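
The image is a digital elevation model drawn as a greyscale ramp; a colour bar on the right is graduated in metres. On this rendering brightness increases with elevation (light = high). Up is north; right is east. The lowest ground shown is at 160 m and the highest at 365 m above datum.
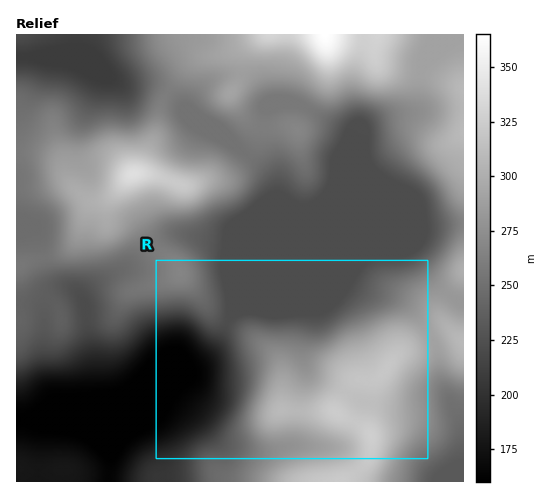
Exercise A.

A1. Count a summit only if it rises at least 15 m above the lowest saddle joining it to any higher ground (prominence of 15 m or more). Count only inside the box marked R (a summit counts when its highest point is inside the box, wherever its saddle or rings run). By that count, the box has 1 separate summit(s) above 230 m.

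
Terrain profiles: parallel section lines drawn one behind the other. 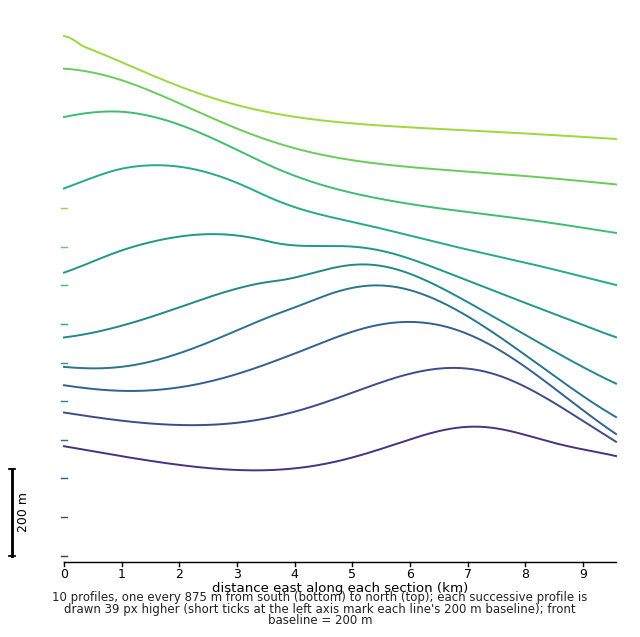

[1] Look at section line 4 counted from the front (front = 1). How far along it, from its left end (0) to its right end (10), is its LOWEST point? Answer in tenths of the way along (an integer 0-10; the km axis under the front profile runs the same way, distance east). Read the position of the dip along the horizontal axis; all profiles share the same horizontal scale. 10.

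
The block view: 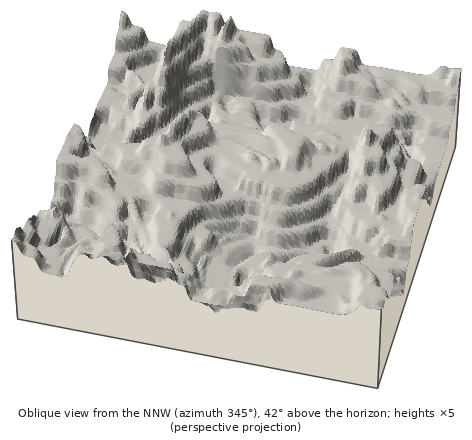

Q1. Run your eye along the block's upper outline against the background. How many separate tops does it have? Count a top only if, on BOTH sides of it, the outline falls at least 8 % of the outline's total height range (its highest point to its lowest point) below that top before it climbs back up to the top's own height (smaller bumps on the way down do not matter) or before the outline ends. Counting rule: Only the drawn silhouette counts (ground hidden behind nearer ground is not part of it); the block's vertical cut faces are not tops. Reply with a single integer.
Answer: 3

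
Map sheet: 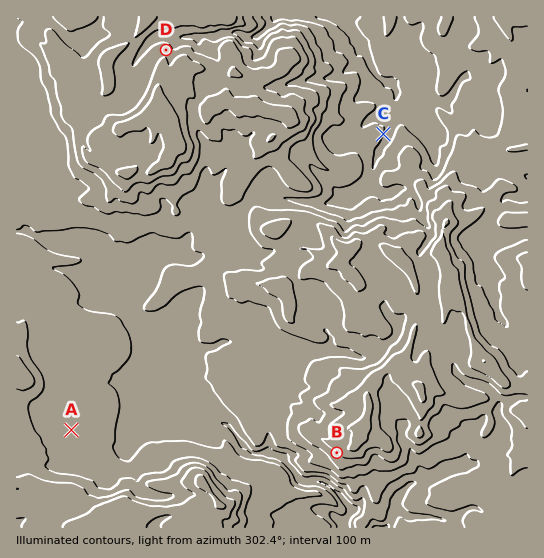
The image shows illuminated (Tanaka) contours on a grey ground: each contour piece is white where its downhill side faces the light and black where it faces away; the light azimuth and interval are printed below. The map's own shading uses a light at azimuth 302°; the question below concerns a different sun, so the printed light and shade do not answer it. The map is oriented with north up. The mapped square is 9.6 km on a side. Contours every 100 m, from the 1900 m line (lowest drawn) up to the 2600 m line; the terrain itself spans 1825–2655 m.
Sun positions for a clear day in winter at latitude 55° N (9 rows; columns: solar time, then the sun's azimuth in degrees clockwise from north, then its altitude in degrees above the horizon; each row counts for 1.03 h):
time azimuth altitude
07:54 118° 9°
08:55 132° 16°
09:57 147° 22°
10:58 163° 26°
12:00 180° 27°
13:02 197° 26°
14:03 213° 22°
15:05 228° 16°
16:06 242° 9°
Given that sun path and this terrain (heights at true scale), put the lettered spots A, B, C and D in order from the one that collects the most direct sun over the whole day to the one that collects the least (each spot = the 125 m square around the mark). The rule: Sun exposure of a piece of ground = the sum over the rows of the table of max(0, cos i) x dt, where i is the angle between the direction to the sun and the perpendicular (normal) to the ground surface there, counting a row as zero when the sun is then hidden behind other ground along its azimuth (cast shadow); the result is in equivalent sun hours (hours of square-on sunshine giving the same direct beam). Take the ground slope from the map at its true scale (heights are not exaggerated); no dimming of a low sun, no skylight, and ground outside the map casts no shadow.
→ B > C > A > D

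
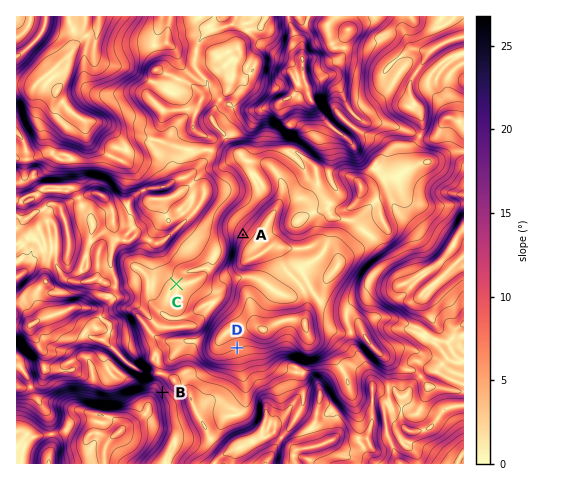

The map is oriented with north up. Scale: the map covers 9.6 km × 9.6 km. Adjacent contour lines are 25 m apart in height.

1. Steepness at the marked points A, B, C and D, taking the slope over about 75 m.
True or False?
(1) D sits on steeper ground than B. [False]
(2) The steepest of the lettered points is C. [False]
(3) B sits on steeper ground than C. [True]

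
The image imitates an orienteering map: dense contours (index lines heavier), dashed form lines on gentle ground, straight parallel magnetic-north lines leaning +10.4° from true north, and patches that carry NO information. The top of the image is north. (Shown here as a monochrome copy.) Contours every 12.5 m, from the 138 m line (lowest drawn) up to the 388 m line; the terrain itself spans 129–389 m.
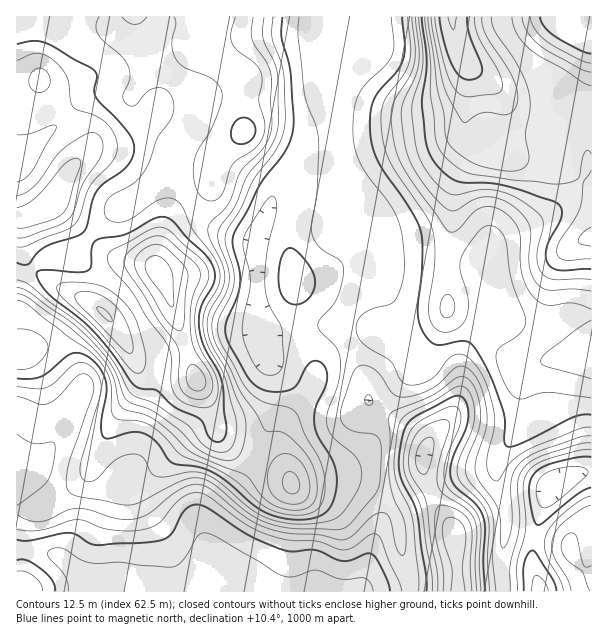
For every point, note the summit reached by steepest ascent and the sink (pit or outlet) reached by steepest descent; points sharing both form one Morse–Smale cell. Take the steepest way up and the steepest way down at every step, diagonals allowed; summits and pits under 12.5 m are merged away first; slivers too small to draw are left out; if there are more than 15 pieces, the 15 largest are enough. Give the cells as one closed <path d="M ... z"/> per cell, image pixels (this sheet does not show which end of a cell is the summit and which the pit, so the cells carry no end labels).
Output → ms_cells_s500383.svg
<path d="M501 16l-136 0-1 35-11 10-23 10 0 12 7 36 1 51 5 19 5 11 12 8 13 13 6 12 3 13 0 17-4 10-28 30-12 21 0 5 23 40 6 18 1 14 13 9 30 17 13 11 3 6-5 23 8 25-32 16-4 4 4 9 4 31 8 30 1 10 93-1-2-42 4-19 0-17-10-34 0-12 6-15 21-29 0-46 7-10 9-5 51-10 2-2-1-36-18 0-22 10-17 1-22-5-22-12 0-18-4-17 0-10 7-20 10-8 48-23 26-26 11-21 0-19-4-9-8-9-17-9-1-17-6-15-38-42-12-21z"/><path d="M363 16l-201 1 0 7-10 20-2 16 36 26 10 13-2 18-14 24-8 15-3 12 29 44 9 10 20 10 25 8 3 2 22-56 13-17 15-6 19 0 14 4-1-48-7-36 0-12 23-10 11-10 2-18z"/><path d="M168 168l-24 25-33 21-41 41 40 25 18 17 18 30 13 28 69-21 30-3 4-4-4-15 0-43-4-27-27-10-20-10-9-10z"/><path d="M254 460l-10 19-27 30-11 19 0 18 4 12 14 33 135 1 5-11 12-48 8-14 8-7-1-5-14-13-17-8-10-4-57 2-11-12z"/><path d="M108 92l-15 2-13 8-20 20-44 37 1 151 7-28 6-10 8-8 15-8 19-2 39-40 33-21 22-22 4-7 6-20-31-25-11-14-2-11-12 2z"/><path d="M72 256l-19 0-15 8-8 8-6 10-8 29 1 2 15 6 16 11 12 11 22 39 0 10-26 48-13 20-11 11-10 5 7 1 7 5 18 20 23-14 13-15 6-16 14-29 29-40 1-8-4-15 17 9 5 0 2-6-3-18-29-51-18-17z"/><path d="M215 424l-18 6-27 22-27 12-19 16-4 11-10 39 4 42-4 7-12 13 126-1-14-33-4-12 0-18 11-19 27-30 9-18-22-13-13-13z"/><path d="M270 362l6 18 0 24-6 22-16 32 1 4 27 10 11 12 57-2 10 4 17 8 16 17 37-19-8-25 5-23-10-12-48-30-13 7-12 0-18-6-21-12z"/><path d="M348 200l-8 13-11 9-18-2-32-8-10 0-3 3-12 28 4 26 0 43 6 20 51-7 17 0 6 3 12-25 28-30 4-10 0-17-6-21-16-17z"/><path d="M591 350l-52 12-9 5-7 10 0 46-21 29-6 15 0 12 10 34 1 19 27 4 16-47 16-11 26-7z"/><path d="M591 163l-3 1-4 10-7 12-17 19-14 11-43 19-13 13-4 15 0 10 4 17 0 18 4 4 18 8 22 5 17-1 22-10 19 0z"/><path d="M47 19l-31 1 1 138 16-12 27-24 20-20 9-6 10-4 32 4 11-15 9-16-1-6-6-5-22-14-14-12-37 2z"/><path d="M137 362l3 16-1 8-29 40-14 29-6 16-13 15-22 15 11 18 2 11-1 12-6 15 24 24 7 11 7-2 10-9 5-11-4-42 6-27 5-16 15-26 4-31 18-51 0-5-11-2z"/><path d="M18 313l-2 1 1 162 15-7 11-11 13-20 26-48 0-10-22-39-12-11z"/><path d="M591 16l-89 1 0 7 12 21 38 42 6 15 1 17 17 9 8 9 4 9 0 17 4-1z"/>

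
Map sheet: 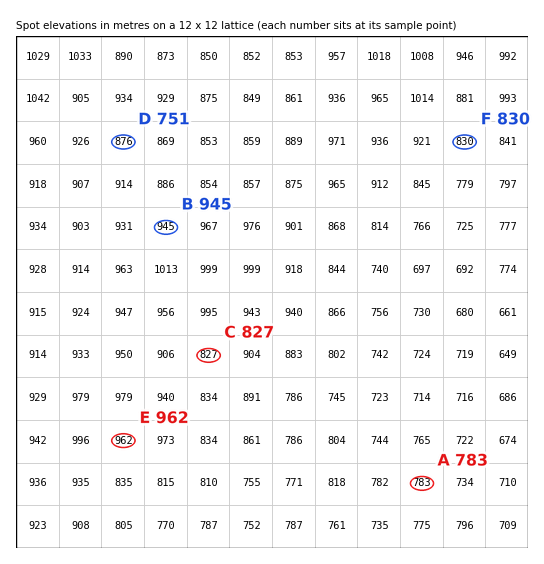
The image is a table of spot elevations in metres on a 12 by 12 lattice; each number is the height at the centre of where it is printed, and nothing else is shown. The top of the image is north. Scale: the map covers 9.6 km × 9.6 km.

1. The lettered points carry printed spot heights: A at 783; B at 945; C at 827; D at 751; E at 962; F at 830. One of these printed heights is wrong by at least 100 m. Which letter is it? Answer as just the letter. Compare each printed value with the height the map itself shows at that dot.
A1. D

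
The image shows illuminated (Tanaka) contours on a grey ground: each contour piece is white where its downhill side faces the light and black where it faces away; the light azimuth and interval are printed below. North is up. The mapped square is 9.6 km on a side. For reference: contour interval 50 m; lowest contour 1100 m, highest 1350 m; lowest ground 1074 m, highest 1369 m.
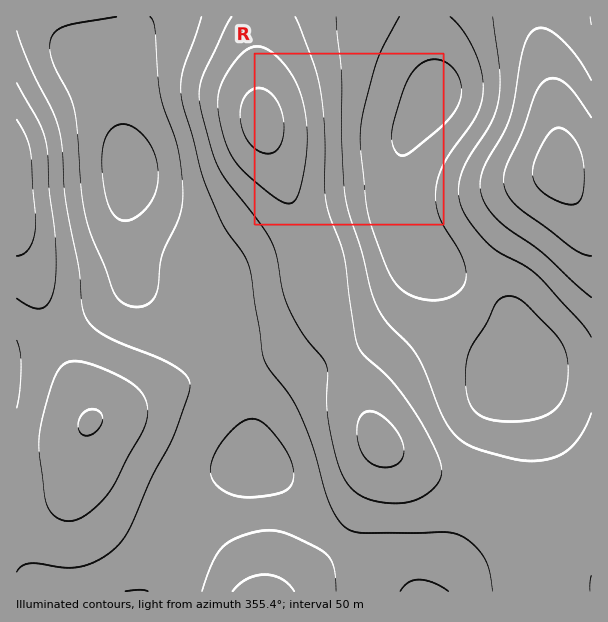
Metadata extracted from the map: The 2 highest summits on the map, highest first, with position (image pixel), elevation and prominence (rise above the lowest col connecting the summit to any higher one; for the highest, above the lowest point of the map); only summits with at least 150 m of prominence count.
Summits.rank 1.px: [261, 122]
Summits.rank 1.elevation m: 1369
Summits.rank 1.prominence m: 295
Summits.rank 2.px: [558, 168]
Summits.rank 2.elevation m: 1369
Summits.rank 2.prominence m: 179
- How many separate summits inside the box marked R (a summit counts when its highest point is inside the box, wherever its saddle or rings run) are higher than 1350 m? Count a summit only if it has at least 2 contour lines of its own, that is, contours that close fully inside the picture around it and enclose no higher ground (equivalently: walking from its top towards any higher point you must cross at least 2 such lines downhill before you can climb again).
1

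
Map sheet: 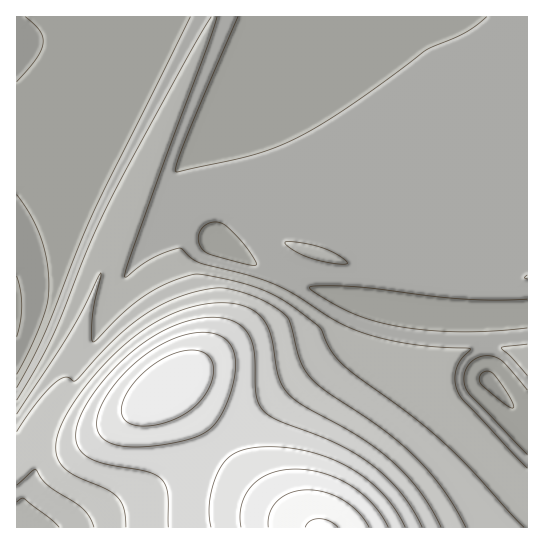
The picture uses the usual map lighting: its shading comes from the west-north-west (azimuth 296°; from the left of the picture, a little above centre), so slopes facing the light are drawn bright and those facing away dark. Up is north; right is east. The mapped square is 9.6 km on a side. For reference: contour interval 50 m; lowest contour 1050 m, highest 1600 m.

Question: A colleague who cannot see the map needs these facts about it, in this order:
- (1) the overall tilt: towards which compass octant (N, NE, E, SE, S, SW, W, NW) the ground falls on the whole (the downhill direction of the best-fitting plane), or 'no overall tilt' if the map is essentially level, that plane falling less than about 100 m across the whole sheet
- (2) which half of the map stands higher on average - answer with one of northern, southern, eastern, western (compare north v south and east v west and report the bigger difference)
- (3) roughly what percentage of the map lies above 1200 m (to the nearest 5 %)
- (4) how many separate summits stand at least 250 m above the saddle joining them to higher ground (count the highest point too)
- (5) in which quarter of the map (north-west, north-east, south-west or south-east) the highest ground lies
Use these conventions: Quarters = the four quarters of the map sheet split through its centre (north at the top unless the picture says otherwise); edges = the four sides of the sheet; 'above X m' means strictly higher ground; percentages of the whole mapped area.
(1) On the whole the ground falls towards the north.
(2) The southern half stands higher on average than the northern half.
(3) About 45 % of the map lies above 1200 m.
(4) Counting only tops that stand 250 m proud, the map has 1 summit.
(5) The highest point lies in the south-east quarter of the map.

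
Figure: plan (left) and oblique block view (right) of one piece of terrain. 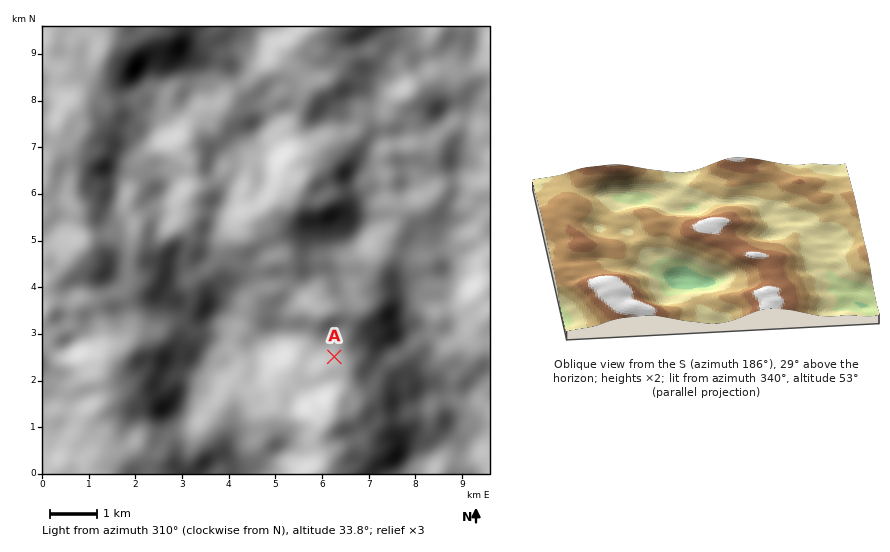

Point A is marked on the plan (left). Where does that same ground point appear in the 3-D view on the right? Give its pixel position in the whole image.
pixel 762 272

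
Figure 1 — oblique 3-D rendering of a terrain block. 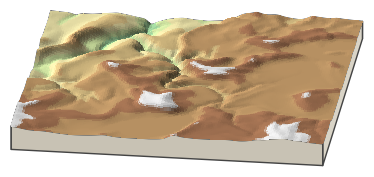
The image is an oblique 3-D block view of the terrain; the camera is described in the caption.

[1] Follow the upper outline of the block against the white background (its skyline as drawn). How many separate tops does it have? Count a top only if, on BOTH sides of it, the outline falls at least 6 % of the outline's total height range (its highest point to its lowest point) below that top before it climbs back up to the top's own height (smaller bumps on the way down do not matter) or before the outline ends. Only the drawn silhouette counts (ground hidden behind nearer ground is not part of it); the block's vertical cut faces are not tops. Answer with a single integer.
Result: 2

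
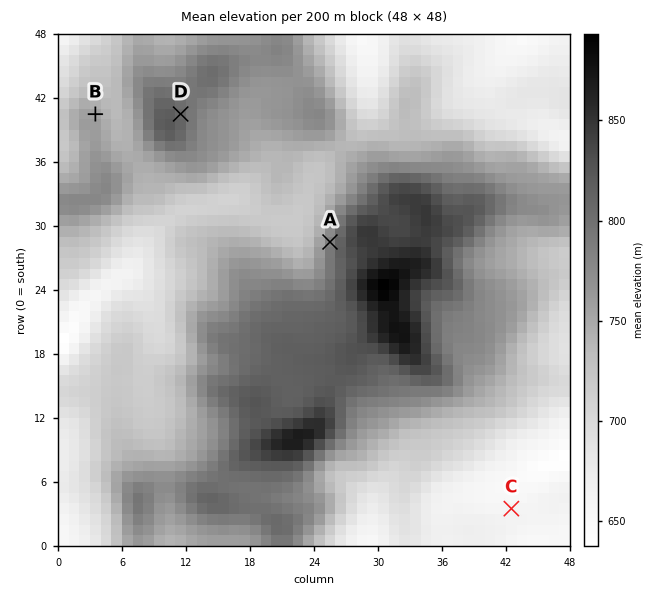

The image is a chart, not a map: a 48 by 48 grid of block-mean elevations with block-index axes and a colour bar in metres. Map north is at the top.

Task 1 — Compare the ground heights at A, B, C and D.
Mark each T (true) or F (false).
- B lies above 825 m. F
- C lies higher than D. F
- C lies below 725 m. T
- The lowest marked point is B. F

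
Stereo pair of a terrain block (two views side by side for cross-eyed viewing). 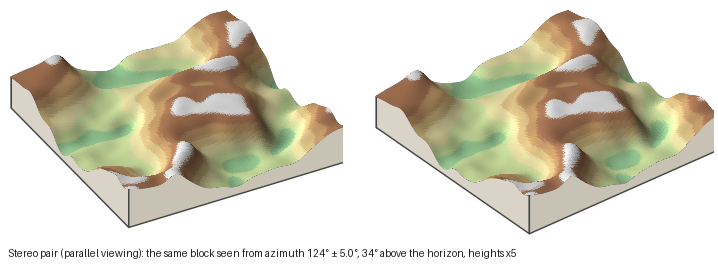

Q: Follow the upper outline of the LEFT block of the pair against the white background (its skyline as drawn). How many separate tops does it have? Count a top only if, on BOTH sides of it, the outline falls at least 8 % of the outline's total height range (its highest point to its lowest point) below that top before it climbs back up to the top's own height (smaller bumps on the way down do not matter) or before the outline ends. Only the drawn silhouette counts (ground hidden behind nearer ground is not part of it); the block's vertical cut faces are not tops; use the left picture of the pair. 2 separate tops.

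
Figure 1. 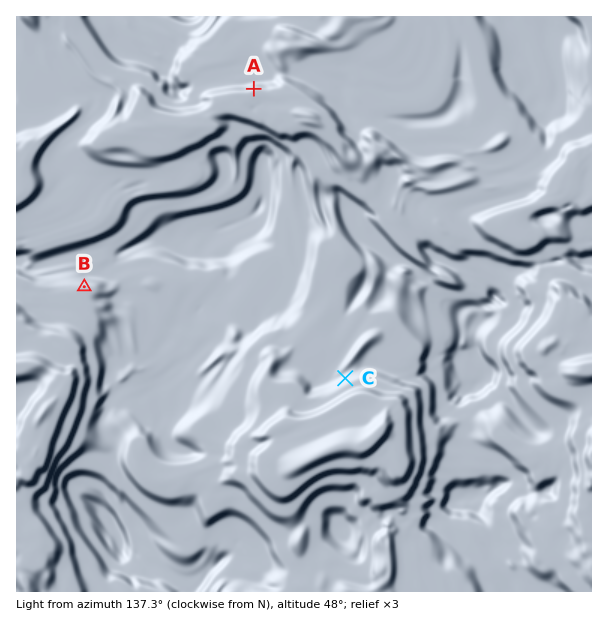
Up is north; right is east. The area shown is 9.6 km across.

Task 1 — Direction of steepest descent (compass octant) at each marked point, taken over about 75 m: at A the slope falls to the S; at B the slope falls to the S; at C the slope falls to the SE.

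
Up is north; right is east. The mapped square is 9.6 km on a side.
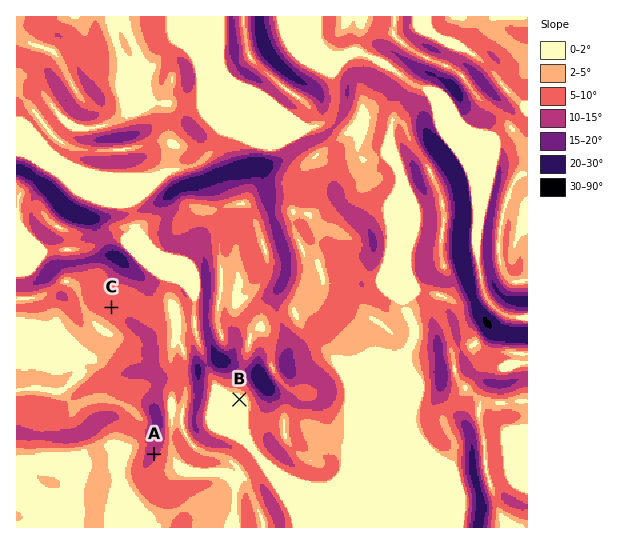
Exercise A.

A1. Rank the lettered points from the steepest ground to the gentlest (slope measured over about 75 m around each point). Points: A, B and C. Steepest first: A C B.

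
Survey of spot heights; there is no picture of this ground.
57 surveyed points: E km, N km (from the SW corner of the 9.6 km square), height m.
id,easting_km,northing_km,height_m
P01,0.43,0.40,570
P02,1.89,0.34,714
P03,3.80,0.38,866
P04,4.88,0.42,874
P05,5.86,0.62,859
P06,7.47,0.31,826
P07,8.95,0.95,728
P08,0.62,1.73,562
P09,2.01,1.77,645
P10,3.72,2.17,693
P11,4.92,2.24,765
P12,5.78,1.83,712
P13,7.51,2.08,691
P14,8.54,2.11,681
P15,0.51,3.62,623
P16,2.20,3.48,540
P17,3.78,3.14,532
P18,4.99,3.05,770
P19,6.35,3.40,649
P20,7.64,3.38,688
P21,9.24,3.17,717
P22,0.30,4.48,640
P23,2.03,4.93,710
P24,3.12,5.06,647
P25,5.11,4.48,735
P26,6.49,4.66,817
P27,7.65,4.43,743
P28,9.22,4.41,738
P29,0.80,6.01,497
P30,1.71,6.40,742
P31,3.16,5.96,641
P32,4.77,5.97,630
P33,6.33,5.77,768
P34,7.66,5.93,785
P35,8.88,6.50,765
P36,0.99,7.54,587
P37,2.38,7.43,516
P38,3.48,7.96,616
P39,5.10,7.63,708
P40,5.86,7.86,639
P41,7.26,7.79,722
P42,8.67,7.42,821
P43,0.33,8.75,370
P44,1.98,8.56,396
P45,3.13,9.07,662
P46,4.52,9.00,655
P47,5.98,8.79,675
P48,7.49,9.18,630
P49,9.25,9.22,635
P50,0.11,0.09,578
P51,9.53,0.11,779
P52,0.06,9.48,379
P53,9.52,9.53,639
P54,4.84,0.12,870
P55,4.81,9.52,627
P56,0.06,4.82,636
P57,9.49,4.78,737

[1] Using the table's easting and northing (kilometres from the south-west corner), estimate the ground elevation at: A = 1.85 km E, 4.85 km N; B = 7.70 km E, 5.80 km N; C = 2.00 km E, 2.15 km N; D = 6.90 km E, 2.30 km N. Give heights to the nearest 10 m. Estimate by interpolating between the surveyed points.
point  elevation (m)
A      710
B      790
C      640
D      680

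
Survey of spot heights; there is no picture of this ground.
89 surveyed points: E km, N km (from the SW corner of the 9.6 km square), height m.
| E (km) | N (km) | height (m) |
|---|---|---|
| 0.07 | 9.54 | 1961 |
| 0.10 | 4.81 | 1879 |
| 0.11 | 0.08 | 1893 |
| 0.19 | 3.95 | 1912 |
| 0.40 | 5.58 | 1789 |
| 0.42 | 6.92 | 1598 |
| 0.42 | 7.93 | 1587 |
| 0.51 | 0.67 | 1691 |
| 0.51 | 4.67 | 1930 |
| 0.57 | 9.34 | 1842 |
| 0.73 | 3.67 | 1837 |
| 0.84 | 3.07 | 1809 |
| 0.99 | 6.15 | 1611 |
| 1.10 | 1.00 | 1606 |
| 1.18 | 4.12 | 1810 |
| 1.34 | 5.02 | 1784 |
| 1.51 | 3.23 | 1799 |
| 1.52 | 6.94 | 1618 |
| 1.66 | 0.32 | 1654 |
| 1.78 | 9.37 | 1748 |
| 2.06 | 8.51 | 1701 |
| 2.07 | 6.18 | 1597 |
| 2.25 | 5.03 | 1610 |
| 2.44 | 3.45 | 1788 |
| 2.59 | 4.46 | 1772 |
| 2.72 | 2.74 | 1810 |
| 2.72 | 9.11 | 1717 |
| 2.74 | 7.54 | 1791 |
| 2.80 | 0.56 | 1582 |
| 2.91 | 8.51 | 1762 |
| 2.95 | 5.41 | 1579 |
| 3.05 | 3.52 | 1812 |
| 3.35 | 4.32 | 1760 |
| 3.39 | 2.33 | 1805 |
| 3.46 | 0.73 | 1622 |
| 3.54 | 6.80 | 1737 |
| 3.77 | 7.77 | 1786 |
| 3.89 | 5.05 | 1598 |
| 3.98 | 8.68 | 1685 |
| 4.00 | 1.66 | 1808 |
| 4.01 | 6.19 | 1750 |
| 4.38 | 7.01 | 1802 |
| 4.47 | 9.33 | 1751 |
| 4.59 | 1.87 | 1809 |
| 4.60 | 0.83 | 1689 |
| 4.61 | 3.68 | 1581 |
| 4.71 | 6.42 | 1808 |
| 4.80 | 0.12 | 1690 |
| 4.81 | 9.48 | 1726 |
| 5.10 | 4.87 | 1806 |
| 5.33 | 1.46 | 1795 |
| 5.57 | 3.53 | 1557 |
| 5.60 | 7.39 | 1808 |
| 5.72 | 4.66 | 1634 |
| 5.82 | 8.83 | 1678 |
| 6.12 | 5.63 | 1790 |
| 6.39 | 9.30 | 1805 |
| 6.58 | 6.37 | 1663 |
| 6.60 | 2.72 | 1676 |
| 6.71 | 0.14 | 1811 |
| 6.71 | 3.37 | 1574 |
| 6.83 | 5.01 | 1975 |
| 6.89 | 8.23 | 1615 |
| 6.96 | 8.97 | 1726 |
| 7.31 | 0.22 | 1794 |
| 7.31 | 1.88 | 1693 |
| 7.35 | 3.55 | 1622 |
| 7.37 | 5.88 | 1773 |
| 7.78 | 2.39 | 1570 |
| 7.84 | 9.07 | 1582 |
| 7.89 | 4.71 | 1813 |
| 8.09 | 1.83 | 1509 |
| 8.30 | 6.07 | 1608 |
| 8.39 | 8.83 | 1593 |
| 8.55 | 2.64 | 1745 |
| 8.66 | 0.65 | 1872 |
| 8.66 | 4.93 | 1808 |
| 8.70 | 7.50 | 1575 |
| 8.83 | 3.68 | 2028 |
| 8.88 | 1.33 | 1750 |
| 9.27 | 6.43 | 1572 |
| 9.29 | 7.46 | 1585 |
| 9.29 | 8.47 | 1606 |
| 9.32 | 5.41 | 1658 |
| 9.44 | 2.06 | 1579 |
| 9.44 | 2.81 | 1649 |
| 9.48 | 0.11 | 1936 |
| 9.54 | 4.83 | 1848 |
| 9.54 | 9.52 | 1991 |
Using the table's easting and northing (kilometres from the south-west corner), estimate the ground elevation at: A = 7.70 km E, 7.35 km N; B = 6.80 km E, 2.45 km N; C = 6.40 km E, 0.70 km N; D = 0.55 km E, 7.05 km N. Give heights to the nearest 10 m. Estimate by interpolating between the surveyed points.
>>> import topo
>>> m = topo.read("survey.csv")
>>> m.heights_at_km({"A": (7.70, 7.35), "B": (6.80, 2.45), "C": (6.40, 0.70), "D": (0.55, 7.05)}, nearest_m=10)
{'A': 1550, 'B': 1720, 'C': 1800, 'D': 1610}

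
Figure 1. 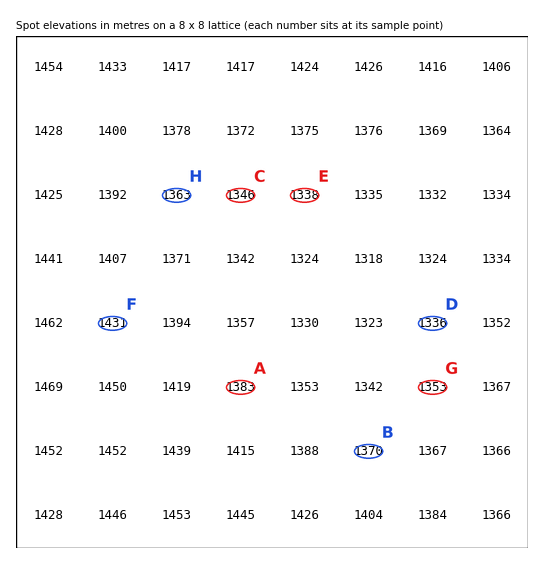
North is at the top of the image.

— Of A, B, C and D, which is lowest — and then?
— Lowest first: D C B A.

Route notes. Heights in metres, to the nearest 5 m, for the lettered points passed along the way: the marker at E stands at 1340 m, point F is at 1430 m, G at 1355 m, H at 1365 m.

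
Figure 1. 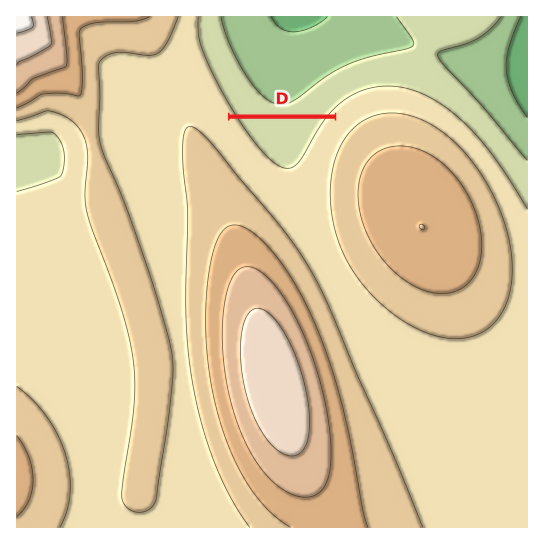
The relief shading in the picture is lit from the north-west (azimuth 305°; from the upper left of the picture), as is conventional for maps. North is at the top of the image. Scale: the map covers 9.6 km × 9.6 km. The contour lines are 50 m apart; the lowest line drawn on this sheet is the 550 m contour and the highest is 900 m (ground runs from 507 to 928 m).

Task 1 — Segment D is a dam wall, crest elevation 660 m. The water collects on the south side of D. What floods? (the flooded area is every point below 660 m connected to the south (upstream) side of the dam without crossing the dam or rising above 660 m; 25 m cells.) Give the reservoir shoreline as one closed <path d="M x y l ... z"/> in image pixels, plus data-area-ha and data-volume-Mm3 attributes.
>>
<path d="M331 119l-98 0-1 2 16 24 17 21 17 15 5 3 8 0 8-7 13-30 0-2 15-26z" data-area-ha="136" data-volume-Mm3="25.04"/>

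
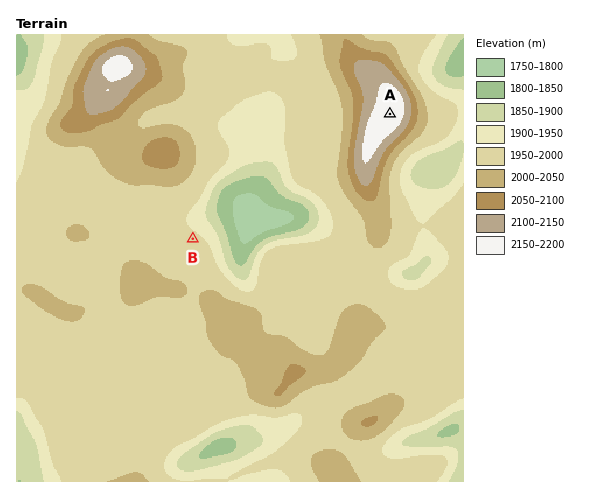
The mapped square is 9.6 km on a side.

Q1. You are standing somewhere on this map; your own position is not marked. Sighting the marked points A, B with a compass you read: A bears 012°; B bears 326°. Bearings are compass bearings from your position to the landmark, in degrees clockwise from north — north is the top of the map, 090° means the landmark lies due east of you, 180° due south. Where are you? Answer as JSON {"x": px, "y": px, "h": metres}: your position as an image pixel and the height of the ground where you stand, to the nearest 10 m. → {"x": 322, "y": 431, "h": 1980}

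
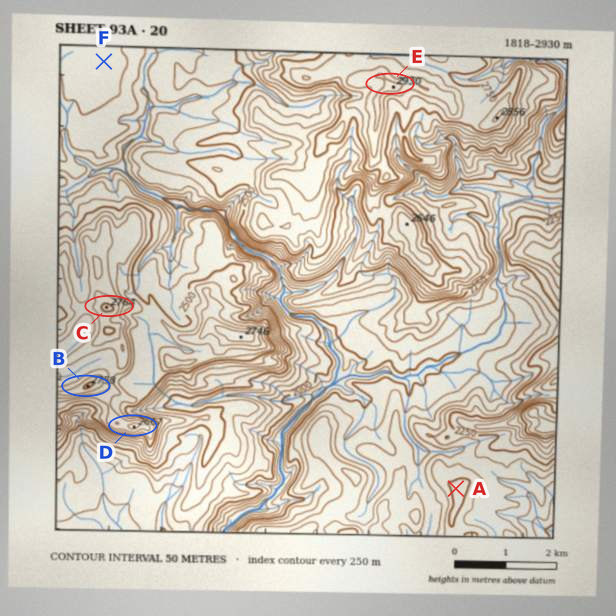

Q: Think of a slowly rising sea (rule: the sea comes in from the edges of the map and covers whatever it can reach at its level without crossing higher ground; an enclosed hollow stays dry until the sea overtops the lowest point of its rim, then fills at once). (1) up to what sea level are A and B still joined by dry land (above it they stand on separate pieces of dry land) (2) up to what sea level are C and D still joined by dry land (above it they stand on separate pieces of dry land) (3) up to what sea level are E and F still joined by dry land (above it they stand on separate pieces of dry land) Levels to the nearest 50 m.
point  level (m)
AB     2150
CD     2600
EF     2400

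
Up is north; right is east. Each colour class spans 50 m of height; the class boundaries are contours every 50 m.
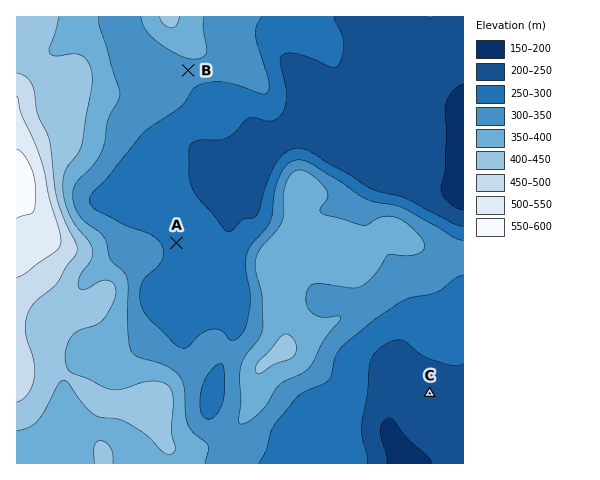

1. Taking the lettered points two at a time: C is below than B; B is above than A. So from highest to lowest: B A C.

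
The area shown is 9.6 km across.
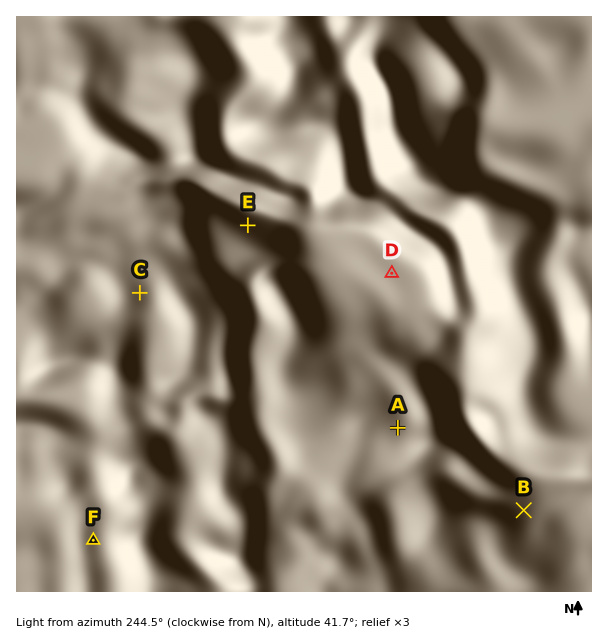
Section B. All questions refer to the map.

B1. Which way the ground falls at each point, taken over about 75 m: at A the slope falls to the NE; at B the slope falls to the NE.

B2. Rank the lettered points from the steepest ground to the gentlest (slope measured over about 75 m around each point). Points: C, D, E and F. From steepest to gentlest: E C F D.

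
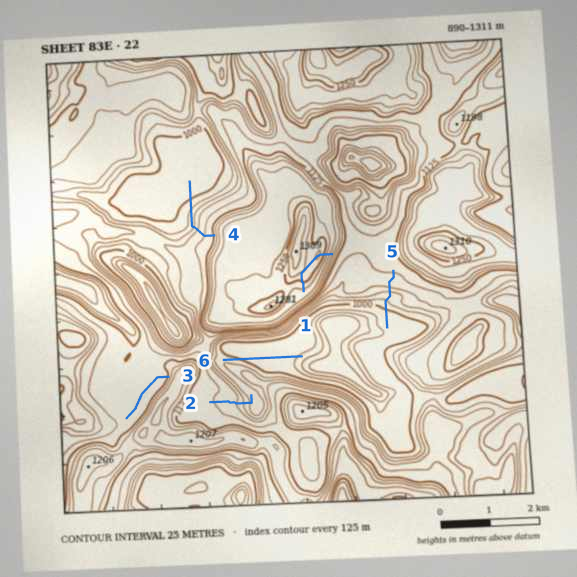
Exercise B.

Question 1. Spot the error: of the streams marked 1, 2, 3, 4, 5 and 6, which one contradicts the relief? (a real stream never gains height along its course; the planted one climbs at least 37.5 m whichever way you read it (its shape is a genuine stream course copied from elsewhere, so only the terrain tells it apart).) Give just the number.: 1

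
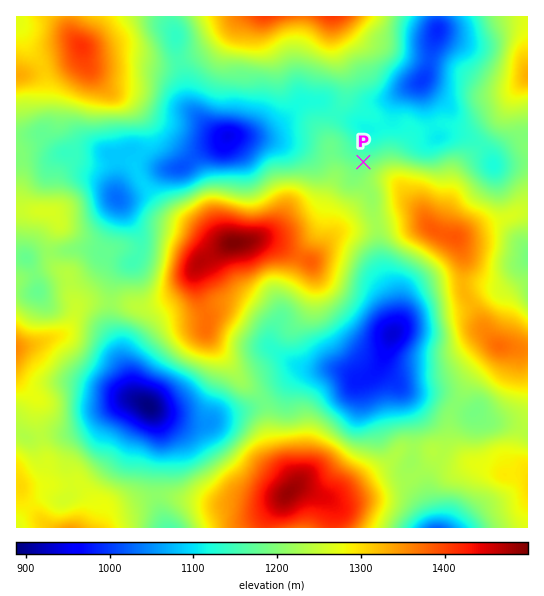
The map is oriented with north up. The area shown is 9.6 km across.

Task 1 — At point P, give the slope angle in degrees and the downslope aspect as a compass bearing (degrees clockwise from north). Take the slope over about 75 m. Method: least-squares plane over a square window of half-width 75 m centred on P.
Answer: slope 7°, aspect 350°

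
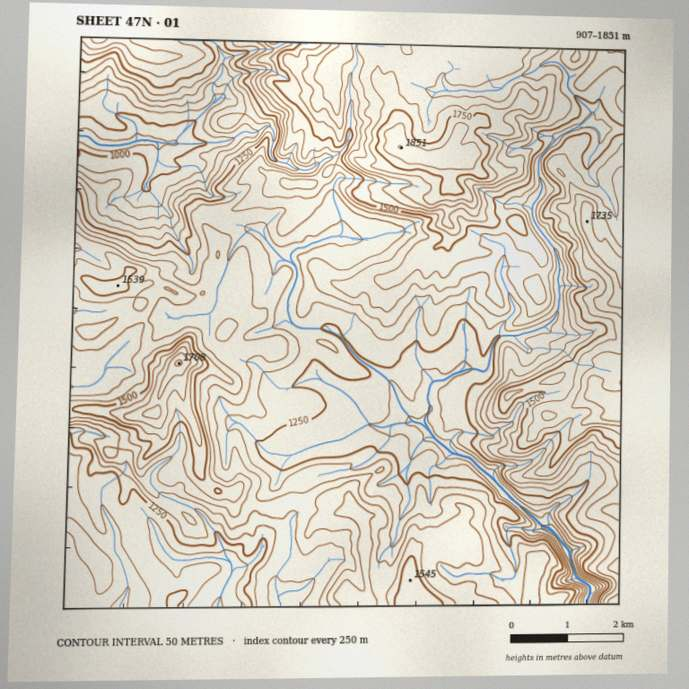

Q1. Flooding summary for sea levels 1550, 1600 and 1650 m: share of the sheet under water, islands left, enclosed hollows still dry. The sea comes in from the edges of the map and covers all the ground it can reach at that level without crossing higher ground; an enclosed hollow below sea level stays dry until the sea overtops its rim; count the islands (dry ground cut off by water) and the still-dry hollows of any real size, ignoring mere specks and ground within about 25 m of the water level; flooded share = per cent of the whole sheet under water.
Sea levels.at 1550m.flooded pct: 82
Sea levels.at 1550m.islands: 1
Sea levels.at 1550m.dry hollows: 0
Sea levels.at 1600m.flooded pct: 87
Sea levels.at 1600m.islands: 1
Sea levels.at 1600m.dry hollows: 0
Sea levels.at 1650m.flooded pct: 91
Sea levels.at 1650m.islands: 1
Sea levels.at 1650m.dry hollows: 0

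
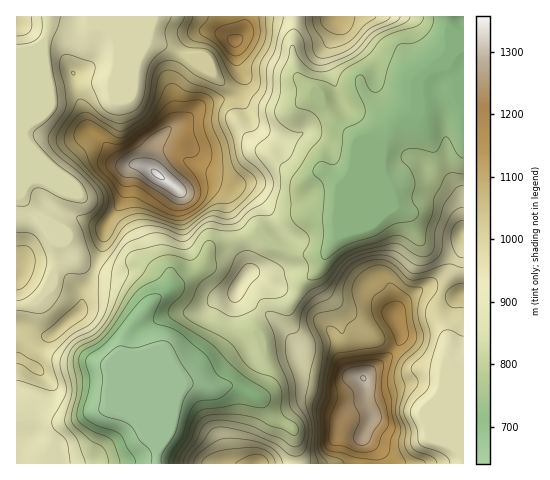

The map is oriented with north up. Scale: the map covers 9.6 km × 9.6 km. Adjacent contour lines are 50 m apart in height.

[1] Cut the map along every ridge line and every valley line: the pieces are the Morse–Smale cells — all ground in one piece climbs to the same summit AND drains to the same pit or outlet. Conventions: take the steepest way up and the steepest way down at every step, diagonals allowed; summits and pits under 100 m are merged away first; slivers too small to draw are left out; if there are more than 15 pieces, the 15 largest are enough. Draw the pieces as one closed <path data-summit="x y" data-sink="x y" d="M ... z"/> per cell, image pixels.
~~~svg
<path data-summit="157 174" data-sink="157 463" d="M97 16l-81 1 1 447 140 0-1-27-34-82 4-20 7-12 20-22 43-28 8-8 3-14 4-5 13-5 20-3-14-29-3-13-4-6-8-4-12 0-22 5-27-19-5-7 5-22 14-14 18-9 15-14 15-6 18-2 4-6-15-8-14-14-8-4-9-8-26-12-21-6-34-14z"/><path data-summit="363 378" data-sink="157 463" d="M243 239l-19 2-13 5-4 5-3 14-8 8-43 28-20 22-7 12-4 20 32 75 2 16 26-65 39-24 23-21 12-4 4 4 3 11 3 28-6 13-7 7 9 5 12 18 20 12 4 34 165 0 1-223-6 26 0 14 5 12-2 2-14 0-22-7-18 10-13 16 7 19 0 6-3 7-13 14-21 18-3 0-11-4-4-4-6-10-8-27-16-17-36-27-11-5-20-12z"/><path data-summit="363 378" data-sink="447 17" d="M447 54l-26 23-3 10 2 12-5 11-17 10-13 20-12 12-31 77-15 23-4 2-30-1-23-9-10-12-16 6 5 34 20 12 11 5 36 27 16 17 12 34 11 9 9 2 31-29 6-10 0-6-7-19 13-16 18-10 22 7 14 0 2-2-5-12 0-14 4-9 2-19 0-156-6-1-10-13z"/><path data-summit="157 174" data-sink="447 17" d="M361 86l-40 10-1 5-5-5-3 0-25 14-31-8-17-9-5 5-26 4-12 7-10 11-13 6-19 17-5 17 1 8 31 23 22-5 12 0 8 4 4 6 3 13 14 29 16-6 10 12 13 5 16 5 24 0 8-8 11-17 31-77 12-12 11-18 11-7-11 1-12-3-14-12z"/><path data-summit="334 17" data-sink="447 17" d="M447 16l-113 0-7 2-32 0-3 37 4 19 19 18 5 9 1-5 40-10 9 15 14 12 12 3 14-3 5-3 5-11-2-12 3-10 28-25z"/><path data-summit="258 463" data-sink="157 463" d="M192 384l-7 0-10 15-18 43 1 22 139-1-3-33-20-12-15-20-27-12-23 2z"/><path data-summit="235 41" data-sink="157 463" d="M294 16l-196 1 13 9 34 14 21 6 26 12 9 8 8 4 14 14 15 9 4-9 0-9-4-9-3-25 7-6 5-14 6-4 41 1z"/><path data-summit="235 41" data-sink="447 17" d="M281 17l-31 1-8 17-7 6 0 8 3 17 4 9 0 9-3 8 17 10 31 8 29-15-19-19-2-6-3-15 3-36z"/><path data-summit="157 174" data-sink="157 463" d="M256 332l-12 4-23 21-39 23-4 11 7-7 7 0 17 4 23-2 19 8 5-1 10-18-3-28-3-11z"/><path data-summit="157 174" data-sink="447 17" d="M463 16l-15 1 1 35-3 15 12 15 6 0z"/><path data-summit="334 17" data-sink="157 463" d="M333 16l-38 0 0 2 32 0z"/>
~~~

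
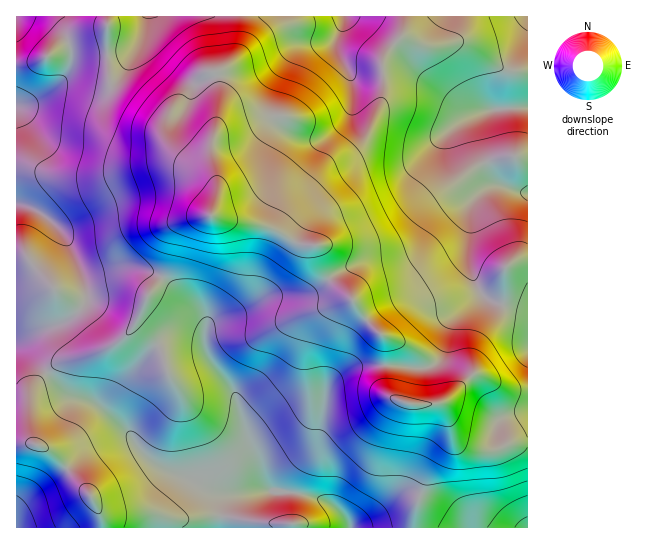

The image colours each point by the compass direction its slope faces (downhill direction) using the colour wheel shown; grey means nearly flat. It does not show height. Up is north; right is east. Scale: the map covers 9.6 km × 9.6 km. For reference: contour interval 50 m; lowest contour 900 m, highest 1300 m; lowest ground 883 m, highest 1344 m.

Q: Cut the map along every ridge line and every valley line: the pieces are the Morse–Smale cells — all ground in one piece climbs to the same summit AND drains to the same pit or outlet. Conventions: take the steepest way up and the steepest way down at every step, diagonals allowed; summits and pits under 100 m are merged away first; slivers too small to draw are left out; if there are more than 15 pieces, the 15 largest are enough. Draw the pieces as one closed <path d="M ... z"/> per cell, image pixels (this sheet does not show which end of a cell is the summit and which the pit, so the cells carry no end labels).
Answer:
<path d="M527 16l-286 0-4 35-4 8-10 10-8 4 5 28-4 28-5 17 1 20 5 17-1 18-5 14 15 5 41 7 32 17 16 1 5 20 7 12 25 22 13 20 18 16 2 6 2 49 4 7 14 6 37 0 7-4 24-24 6 0 30 14 19 1z"/><path d="M214 216l-20 3-11 5-6 6-4 9-4 23-6 15-14 16-17 36-13 12-24 12-33 8-9 6-16 15-8 16 0 32 4 13 18 9 40 43 10 22 2 11 310 0 2-18 13-40 21-32 0-15-6-17-2-2-31 0-21-9-4-12 0-42-2-6-18-16-13-20-25-22-7-12-5-20-16-1-32-17-41-7z"/><path d="M107 16l-91 1 1 426 16 0-4-13 0-32 8-16 20-18 49-15 13-8 13-12 17-36 11-12 8-15 5-27 4-9 10-9 16-5 7 0 6-15 1-12-5-12-14-12-20-10-11-13-8-19-36-24-12-13-4-33z"/><path d="M239 16l-130 0-2 9 2 57 4 8 42 30 14 26 9 9 28 16 9 12 1-6-5-19 0-12 6-24 3-25-5-24 8-4 10-10 4-8 3-16z"/><path d="M479 375l-6 0-24 24-12 4 4 1 4 7 4 12 0 15-17 24-7 15-10 33-1 18 114-1 0-136-23-3z"/><path d="M27 443l-11 0 0 84 86 1-1-11-10-22-26-29-18-17z"/>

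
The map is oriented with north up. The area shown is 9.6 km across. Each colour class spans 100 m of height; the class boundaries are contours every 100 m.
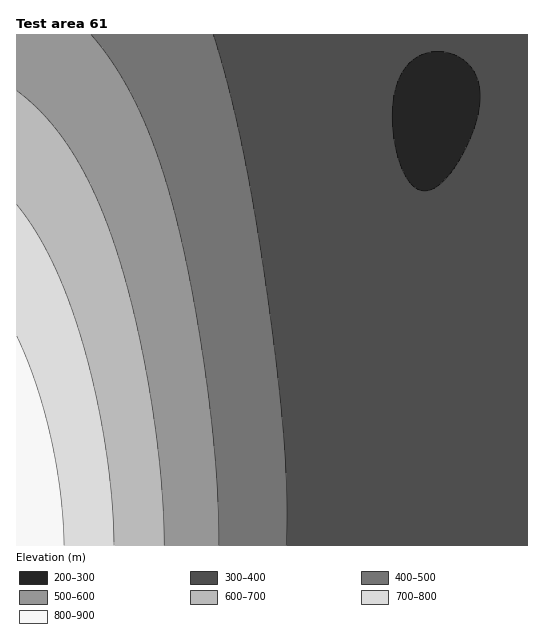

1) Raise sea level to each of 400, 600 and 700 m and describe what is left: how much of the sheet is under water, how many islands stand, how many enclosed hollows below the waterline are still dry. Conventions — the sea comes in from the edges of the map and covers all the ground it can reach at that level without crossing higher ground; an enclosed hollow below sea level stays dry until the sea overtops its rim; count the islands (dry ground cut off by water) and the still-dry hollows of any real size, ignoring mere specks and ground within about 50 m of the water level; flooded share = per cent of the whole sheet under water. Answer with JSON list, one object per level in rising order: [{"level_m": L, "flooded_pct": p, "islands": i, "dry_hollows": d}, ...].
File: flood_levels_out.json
[{"level_m": 400, "flooded_pct": 52, "islands": 0, "dry_hollows": 0}, {"level_m": 600, "flooded_pct": 81, "islands": 0, "dry_hollows": 0}, {"level_m": 700, "flooded_pct": 91, "islands": 0, "dry_hollows": 0}]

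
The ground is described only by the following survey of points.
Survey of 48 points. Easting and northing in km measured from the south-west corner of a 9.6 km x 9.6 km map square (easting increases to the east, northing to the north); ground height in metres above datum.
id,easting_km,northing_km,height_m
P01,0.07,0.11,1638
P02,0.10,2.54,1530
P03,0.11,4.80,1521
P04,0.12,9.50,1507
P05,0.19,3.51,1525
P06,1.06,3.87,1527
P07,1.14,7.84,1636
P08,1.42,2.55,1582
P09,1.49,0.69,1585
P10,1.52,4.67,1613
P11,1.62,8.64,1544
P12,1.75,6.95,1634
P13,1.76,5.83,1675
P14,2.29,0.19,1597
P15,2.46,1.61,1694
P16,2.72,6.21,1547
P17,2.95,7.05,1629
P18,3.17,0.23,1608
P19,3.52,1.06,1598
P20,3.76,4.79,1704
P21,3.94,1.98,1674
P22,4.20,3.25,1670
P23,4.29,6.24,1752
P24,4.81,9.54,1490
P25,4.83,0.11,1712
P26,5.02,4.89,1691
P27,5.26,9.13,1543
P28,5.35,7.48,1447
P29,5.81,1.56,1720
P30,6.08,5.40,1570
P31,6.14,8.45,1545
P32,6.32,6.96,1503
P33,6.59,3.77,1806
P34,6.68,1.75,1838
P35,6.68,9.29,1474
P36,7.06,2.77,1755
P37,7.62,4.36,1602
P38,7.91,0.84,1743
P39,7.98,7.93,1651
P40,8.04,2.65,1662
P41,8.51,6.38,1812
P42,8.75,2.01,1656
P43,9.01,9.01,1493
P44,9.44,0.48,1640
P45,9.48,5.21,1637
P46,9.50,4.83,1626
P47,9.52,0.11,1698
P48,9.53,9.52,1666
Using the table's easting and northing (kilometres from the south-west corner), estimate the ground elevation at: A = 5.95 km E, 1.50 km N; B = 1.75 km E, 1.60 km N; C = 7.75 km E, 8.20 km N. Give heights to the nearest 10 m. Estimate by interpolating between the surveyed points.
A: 1720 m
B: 1550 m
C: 1600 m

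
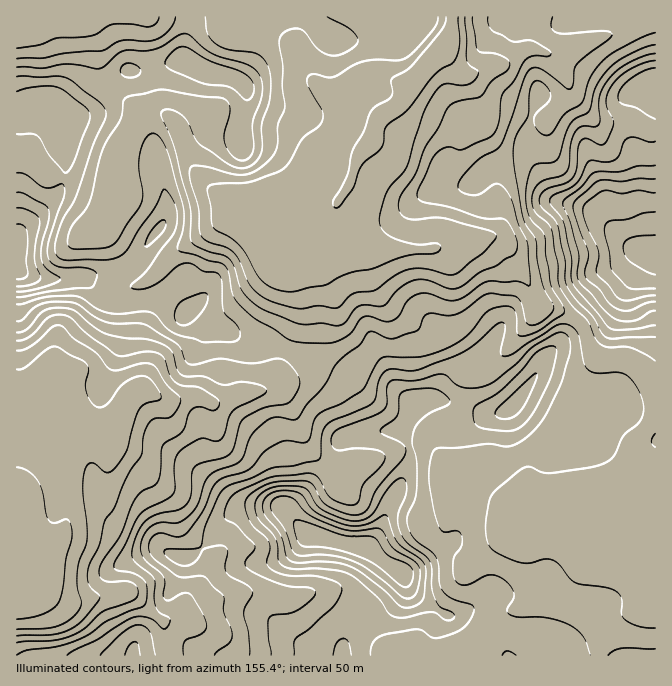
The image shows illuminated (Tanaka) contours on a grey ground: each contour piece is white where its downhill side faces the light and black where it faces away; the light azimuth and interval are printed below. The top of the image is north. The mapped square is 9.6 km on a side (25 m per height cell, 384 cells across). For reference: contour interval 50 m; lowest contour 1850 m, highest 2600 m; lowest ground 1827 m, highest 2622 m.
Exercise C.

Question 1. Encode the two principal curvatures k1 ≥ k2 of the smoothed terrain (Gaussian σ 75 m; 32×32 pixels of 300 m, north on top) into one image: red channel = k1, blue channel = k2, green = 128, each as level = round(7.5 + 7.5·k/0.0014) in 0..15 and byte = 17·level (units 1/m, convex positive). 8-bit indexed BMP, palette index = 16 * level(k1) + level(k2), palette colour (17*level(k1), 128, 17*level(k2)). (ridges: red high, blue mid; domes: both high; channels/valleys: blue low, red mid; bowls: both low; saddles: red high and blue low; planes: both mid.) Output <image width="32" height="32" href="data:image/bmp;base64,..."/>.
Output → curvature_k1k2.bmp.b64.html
<image width="32" height="32" href="data:image/bmp;base64,Qk02CAAAAAAAADYEAAAoAAAAIAAAACAAAAABAAgAAAAAAAAEAAATCwAAEwsAAAABAAAAAAAAAIAAABGAAAAigAAAM4AAAESAAABVgAAAZoAAAHeAAACIgAAAmYAAAKqAAAC7gAAAzIAAAN2AAADugAAA/4AAAACAEQARgBEAIoARADOAEQBEgBEAVYARAGaAEQB3gBEAiIARAJmAEQCqgBEAu4ARAMyAEQDdgBEA7oARAP+AEQAAgCIAEYAiACKAIgAzgCIARIAiAFWAIgBmgCIAd4AiAIiAIgCZgCIAqoAiALuAIgDMgCIA3YAiAO6AIgD/gCIAAIAzABGAMwAigDMAM4AzAESAMwBVgDMAZoAzAHeAMwCIgDMAmYAzAKqAMwC7gDMAzIAzAN2AMwDugDMA/4AzAACARAARgEQAIoBEADOARABEgEQAVYBEAGaARAB3gEQAiIBEAJmARACqgEQAu4BEAMyARADdgEQA7oBEAP+ARAAAgFUAEYBVACKAVQAzgFUARIBVAFWAVQBmgFUAd4BVAIiAVQCZgFUAqoBVALuAVQDMgFUA3YBVAO6AVQD/gFUAAIBmABGAZgAigGYAM4BmAESAZgBVgGYAZoBmAHeAZgCIgGYAmYBmAKqAZgC7gGYAzIBmAN2AZgDugGYA/4BmAACAdwARgHcAIoB3ADOAdwBEgHcAVYB3AGaAdwB3gHcAiIB3AJmAdwCqgHcAu4B3AMyAdwDdgHcA7oB3AP+AdwAAgIgAEYCIACKAiAAzgIgARICIAFWAiABmgIgAd4CIAIiAiACZgIgAqoCIALuAiADMgIgA3YCIAO6AiAD/gIgAAICZABGAmQAigJkAM4CZAESAmQBVgJkAZoCZAHeAmQCIgJkAmYCZAKqAmQC7gJkAzICZAN2AmQDugJkA/4CZAACAqgARgKoAIoCqADOAqgBEgKoAVYCqAGaAqgB3gKoAiICqAJmAqgCqgKoAu4CqAMyAqgDdgKoA7oCqAP+AqgAAgLsAEYC7ACKAuwAzgLsARIC7AFWAuwBmgLsAd4C7AIiAuwCZgLsAqoC7ALuAuwDMgLsA3YC7AO6AuwD/gLsAAIDMABGAzAAigMwAM4DMAESAzABVgMwAZoDMAHeAzACIgMwAmYDMAKqAzAC7gMwAzIDMAN2AzADugMwA/4DMAACA3QARgN0AIoDdADOA3QBEgN0AVYDdAGaA3QB3gN0AiIDdAJmA3QCqgN0Au4DdAMyA3QDdgN0A7oDdAP+A3QAAgO4AEYDuACKA7gAzgO4ARIDuAFWA7gBmgO4Ad4DuAIiA7gCZgO4AqoDuALuA7gDMgO4A3YDuAO6A7gD/gO4AAID/ABGA/wAigP8AM4D/AESA/wBVgP8AZoD/AHeA/wCIgP8AmYD/AKqA/wC7gP8AzID/AN2A/wDugP8A/4D/AOjm5ufG2ciBqJeWhoeXl5e4dWV2hYSFhqiXmIeHlqingmJjhZe554GFdHWXp6eXmKemlYR0yKWUhoeYl4d2hXV1dmSConOw1nSHlpemdHWGp5WS5+PW1qaFhoZ3h4eHd3d2hLazUGHlhIWFhIKScXFxgZb6tVJkqKiWh3d3h4eHh3aEp+j1pdfppKbI1faWdXTG9vzmkoWWhnaHh3eHh3eHh3R1haT6+cXFdHRCxvr39vnVg4GUmHV2d4eHh3d3d4eXdIaVg9i3k9e2lJX1+Pekw/VTdYaodXeHh3d3h4eHdpeEp5aVpIRTltjU+vzFUlBR9qWVdpaGd3eHd3d3d3dlp4S3lZeGdIW1yLXGx/ZydJTH+YR1l4d2d4d3h4eHd4a3hLeEhpaGuLSFc6OCo6GEc3L1hWSHl4d2h4eHh4eHuJeGlXV1l7anhmOXl5dzxsiWhMWUloZ0lYWFmIiIdoendoeFhYO4lpamhLipp4PHyOfXx3WGpse4p4OHiIeHhZZ3hpangqVypIOClJaElpZ1dIPo2La1xvnZhIWHh5iVlnZ1mLZ0UpO0hKZzg3SFhoZz2MfHpnR0lvenhKenqISlZXVktaZzlOmWhpeXhqaXmITGdYbHtoOC1/mVhHSEdMVzhXWmp4Vzxaent6e2p5amp5aGdHSm6JGi+OmAsnKE6WNSlqaGhMjZlLe3t6eGh4TZlZWXloWn6ICD84DXuJXCYmO16efVtrjItJaGhoaGhLaDmLmlpqjZkUCglbjYc/r29valg4Knp8i3dGRlhnaWhoaouXR1uJWgpMfJp8nX+LKz19X3tYDJt+mEdHZ2hoZ2hZWVdHWVhYKGhci3qKj4c0ByY4T3o6B0pZN2d4eHd3WEg4N0dHRzc4WWlbbJuPnHYXV2g8f6pmJ0dXeHh4eGlqeXhnWEhHGmc4XIx5aHuOa1g4eFdPeng3V2d4eHd4aGlse3p7i4kLf59uq5lpemdNeFhXWG9oRxgpKEhYeHdoaVpti3uIeCxNaDtsmml4WFx5ZzhKj4gJS26bSWhYeGhoZkt6eWx5S2hFLkhISFdpeot3SDyNaRpsf8pJd2h4d1dnWmt4WFpch0lPhzt3aXloa4loO0knSXlvZkhpeXiIWVloaXl2SF13OkxYKkhabKx7i2lIR0hoVk9pWVl4aYhoWDl6iolIXXppGC2LiHx7inhZOml4aGp8X6tnV1hoaGlnOEuHSWldjZgYPI+ciXdqemtOvW1uj357a1hXSWhnSEpICDs4Jh1KOElZSn2XN0hYWFt5W26HRjhKV0lrm4tsjpk3CkyJeDg4OCgoOkdZd1dYWDY2PUhXaHl5aXl4eHh5fpsKXKp6e3uLeVhIM="/>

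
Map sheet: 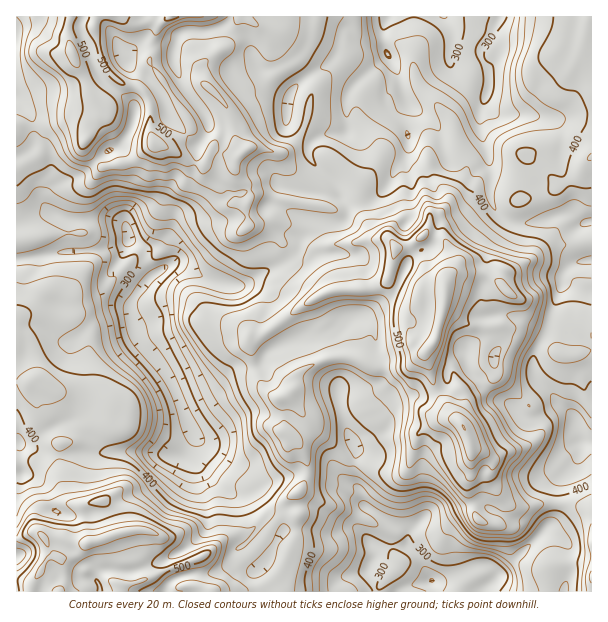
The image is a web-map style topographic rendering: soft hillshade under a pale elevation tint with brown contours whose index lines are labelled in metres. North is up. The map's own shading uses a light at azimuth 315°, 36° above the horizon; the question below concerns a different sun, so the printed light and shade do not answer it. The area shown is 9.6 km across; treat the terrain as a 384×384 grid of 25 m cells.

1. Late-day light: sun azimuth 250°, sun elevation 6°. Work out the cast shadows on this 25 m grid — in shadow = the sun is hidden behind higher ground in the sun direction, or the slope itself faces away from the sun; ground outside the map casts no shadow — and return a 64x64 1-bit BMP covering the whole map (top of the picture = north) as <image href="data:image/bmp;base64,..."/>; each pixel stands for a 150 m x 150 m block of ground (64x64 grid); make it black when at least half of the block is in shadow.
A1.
<image width="64" height="64" href="data:image/bmp;base64,Qk0+AgAAAAAAAD4AAAAoAAAAQAAAAEAAAAABAAEAAAAAAAACAAATCwAAEwsAAAIAAAAAAAAA////AAAAAAAGAAMB4gAAAAIAgcH4AAAAAgAAAPwAAAAAAAMA4AAAAAAAA4BGAAAAAABDwP8AAAAAAPhA/gAAwDwD/gA8AADgPAP/AMAAGCAAB//A3gAAAAAP/8A+AAHgAA//APwAA/AAD/4AeAAD8AAP/AB4ABf4AA/8AHAAF/gAD/wA4AAP/AAD+ADoAB/+AAPAADgAP/4AA+AAOAA//gAD8AA4AH/+AAPwAHgAf/4AB/AAeAD//AAH8ADwAD/4AA/gAPABceAIP+AAAANjwBg/wAAAA8HgAH+AAAADweAAfwAAAAHg4AB+AAAAAeDgAH4AAAAB8PAA/AAAAAHwcAD8AAAAAPBwAPwDAAAA8PgA/AcAAADx/ADgAAAAAPH+AOAAAAAgMf8AcAAAADAz/wBwAAAAAH//ADgAAAAAf/4AeAAAADD/4AB4AAAAc//gAHgAMAAD/4AAYAAwAAP+AAAAADAAAvwAAAAAGAAC+AAAAAA4AADwAAAAAHAAAQAAAAAAYAADAAAAQBADgAIQAADAcD+AMBAAAEDgP4BwMAAAGew+AABwAAAZ3H4AAHAAAB2Y/gAAcAAAHbH+EADwAAAzc+AAAcAAAEJjwAACAAAAnOeAAEYAAAG4wwAAwAAAAbjAAAHAAAAD8MAAAcAAAANwwAABgAAAAmDAAAPAAAAAAAAAA8AAAA=="/>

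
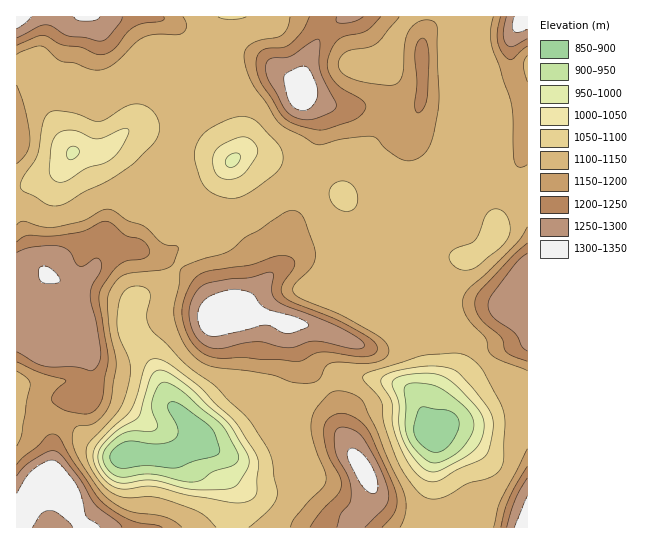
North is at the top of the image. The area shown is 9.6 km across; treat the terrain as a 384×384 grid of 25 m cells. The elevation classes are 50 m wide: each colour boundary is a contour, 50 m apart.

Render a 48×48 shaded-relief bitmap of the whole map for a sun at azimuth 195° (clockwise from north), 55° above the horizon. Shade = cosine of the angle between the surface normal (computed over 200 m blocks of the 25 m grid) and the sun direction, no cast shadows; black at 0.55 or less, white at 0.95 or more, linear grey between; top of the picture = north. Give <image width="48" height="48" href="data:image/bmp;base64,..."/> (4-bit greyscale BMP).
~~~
<image width="48" height="48" href="data:image/bmp;base64,Qk32BAAAAAAAAHYAAAAoAAAAMAAAADAAAAABAAQAAAAAAIAEAAATCwAAEwsAABAAAAAAAAAAAAAAABEREQAiIiIAMzMzAERERABVVVUAZmZmAHd3dwCIiIgAmZmZAKqqqgC7u7sAzMzMAN3d3QDu7u4A////AJq8y6dCJERGiZmImqmYiamry6mImqqoiZq8y5UhNVVniId4iamYiJq8upmZmqqoiavMumICRmZVRFVniamYh4rMqHiZmqqoeJu7pyAAIzMRI1Z4qqqZmZvLdWd3iaqYZ3mqcgAAEQATVneJq7qqq8zJQ1VFaImZdmZ3QAADRDRXh3eJq7qrvd2lI0MzRWealmVUIkRomImZiIiry7q7zdtzJDI0RFeaqIdlRomszMy6qavd26q7zLhTRCJXdmiauqmHebzN7ty6qr3ty6q7u5ZEVDaamYmquqqprN3N7cqZvO7tuqq7qXVFZWmruqqru6q7zey8y5iK3v/suru6l2Zndnq8zNzLqqq7zMuqqYm97/7Lqru6mHd4dnrM3u3bqqqqqqqZqZve/+y7u7u7qYd2VYzN7u3Lqru7qqqZmazv/tzMzMzLqYiIis7u7ty7u+7u3cuZmb7/7t3d3d3MuqvM3v//7czM3f7t3cqHic7u7v7u3d3cze/+7e7u7cze79y7u7lmis3d7/7t3e7d3//bqrvMzMzN7rqZqqdWmszN7u3d3d3d7slkaJqqu7zMzKqqqpZXq7vM3dzd3czLqEEUeaqqu83ty6q6qoZYq7u7u7u7u6hkIQJYmqqru93duqu7uoZ5qqqqqZqpmGIAE1iaqqq7u8y7qru7uoeKu6qpiHiIh1M0aJqqqqq6qpmaqru7qZmrzMu5dmVWeIiaqqqqqqqqmXZ5q7u6mJq83dy6dlVVaJu7uqqqqqqpmXZXm6qZiJq83dy6hmZmZomrqqqqqqqqqZhleXd3iaqrzLqql3d4h2eZmqqqqqqqqqqFRmZVaJmpmXeJqYiJmIiZmaqqqqqqq7qYZWVERWeHdmeJqqmYmaqpmaqqqqq7qqqql3ZVVVZmZniZmqqZmZqYmaqqqqqqqqqrqYeIh3ZWeImpmaqpmYiImaqqqqqqqqqrqYiIiZh4maqqqZmZmYiJmqqqqqqqqqqrqZiIiJmZqqqqqYiJmZmaqqqqq7qqqqqruqmId4iZqqqqqXZomqqqqru7u7u6qqqrvLqph3d4mqqqqHZ3maqru7u7vMu6qqqrzLupmIh4mqqqqZqpmqq7u7u8zMy6qqqqvamZq7upmaqqqrzMu7vMzMzLvMy6qqqqvIiazd3Lmaqqq7zd3M3e3d3Lu7uqqqqqu3ib3d3MuqqqqrzNzN//7d3Mu7uqqqqqu3irzczMzLuqqqu8zO/+3My7u6qpqqqrunirzMy8zLuqqqqrze7suqmaqqqpmqqrunmrzLu7u7qqqqqr3ty6l2d4iZqomqq8yomru7qru6qqqqq83dupZVZ3iZqomqq8yZq7u7u6qqqqqqq8zKmHZWeImauomqq8uLu8zM3Lqqqqqqu7qXZ3eJqqqquYmqvNyt3d3e7cu7u7uqqqhkV4mrzMuqqYmqvN3O7u7u3LvMzMuqqYZVZ4m83cu6mIqqu87t7u7t3LzN3bqqqYd3iIm93cu6h5qruqzt3t3dzLzd3KmaqZmJmZm93Lu5d5qrupvQ=="/>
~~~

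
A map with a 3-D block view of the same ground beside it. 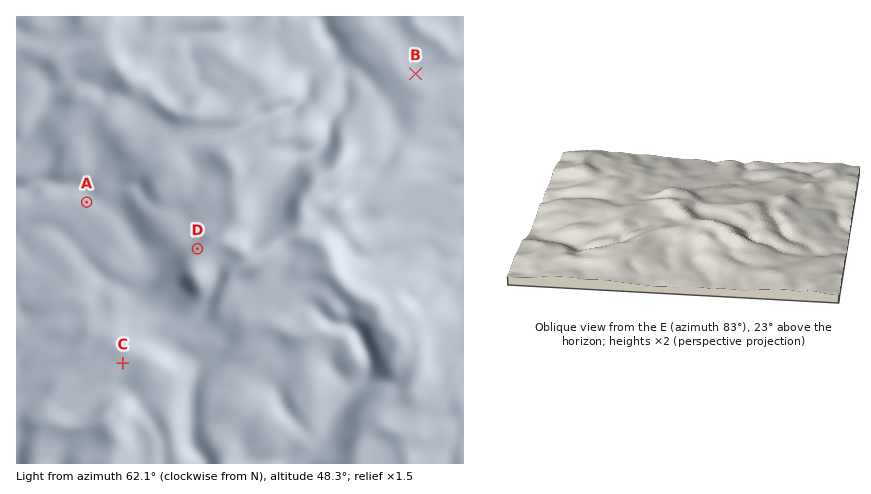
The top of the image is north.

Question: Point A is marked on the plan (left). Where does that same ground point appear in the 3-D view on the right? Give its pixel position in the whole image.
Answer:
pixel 731 178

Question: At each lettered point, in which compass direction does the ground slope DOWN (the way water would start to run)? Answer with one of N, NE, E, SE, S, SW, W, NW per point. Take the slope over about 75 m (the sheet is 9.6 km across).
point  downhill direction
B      NE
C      S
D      NW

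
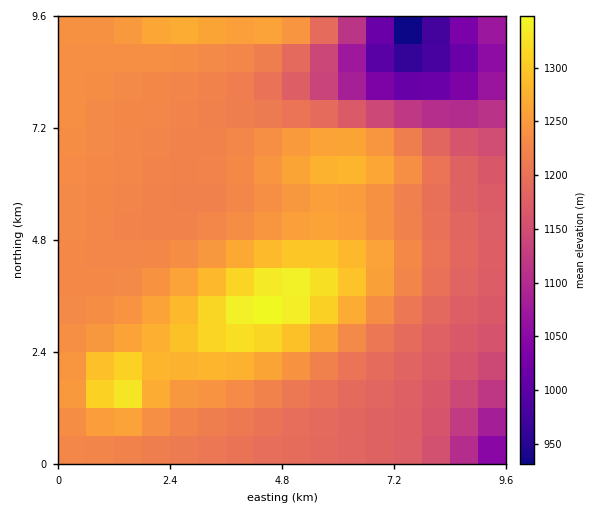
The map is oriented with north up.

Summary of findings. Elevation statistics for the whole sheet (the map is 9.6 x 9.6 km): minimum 900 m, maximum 1360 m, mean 1210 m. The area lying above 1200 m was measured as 62.6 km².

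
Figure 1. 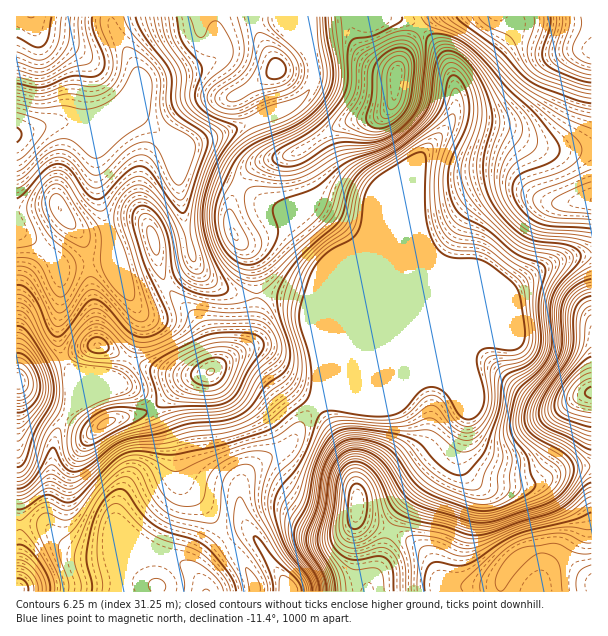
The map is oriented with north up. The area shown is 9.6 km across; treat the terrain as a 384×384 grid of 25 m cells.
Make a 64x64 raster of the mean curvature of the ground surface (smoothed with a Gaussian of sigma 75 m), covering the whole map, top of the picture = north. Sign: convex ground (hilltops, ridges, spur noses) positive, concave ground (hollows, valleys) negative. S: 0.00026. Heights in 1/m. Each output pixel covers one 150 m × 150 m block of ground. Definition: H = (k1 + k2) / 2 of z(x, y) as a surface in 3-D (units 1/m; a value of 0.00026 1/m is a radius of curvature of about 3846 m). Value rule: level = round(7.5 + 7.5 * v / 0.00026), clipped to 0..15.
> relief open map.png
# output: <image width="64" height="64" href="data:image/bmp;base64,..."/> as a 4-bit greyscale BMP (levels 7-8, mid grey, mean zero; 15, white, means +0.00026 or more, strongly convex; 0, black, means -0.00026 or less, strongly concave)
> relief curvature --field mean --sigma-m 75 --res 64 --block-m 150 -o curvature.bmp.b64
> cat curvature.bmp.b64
<image width="64" height="64" href="data:image/bmp;base64,Qk12CAAAAAAAAHYAAAAoAAAAQAAAAEAAAAABAAQAAAAAAAAIAAATCwAAEwsAABAAAAAAAAAAAAAAABEREQAiIiIAMzMzAERERABVVVUAZmZmAHd3dwCIiIgAmZmZAKqqqgC7u7sAzMzMAN3d3QDu7u4A////AP/Zd4mYd3iaqYdkRHrccxAAjup2ZnirqYiJqod3d3iZ/bhniId3eJmZhlVWi9pRAAKd2XZVZ5qpiImqmHZmeJnblmZ3dmd3iIdmVWistyAAN7y4ZURXmqmIiKqpd2Z4mbl1Vnd2Z3d3ZmVWisuUADac3KhlRFeamId4m7qXd4iIqGVnd3Znd3ZmZmebuWIDe9/tuYZVeaqZh3ir3bqZmYaYZWeIdWd2ZmZmeJqXMSat7/7cp2ebu7upiKzv7cu5dpdlaJh1Z2Vnd3eJmXUiWKq87/7JebzLzcqYmt//7cqGh1VomGVWVniIiImYZDV5lmjP/8mJq7u8ynZWm93dy5eGRGmYZEVniJmZmZdkV5lzJJ3/yoiJiJmGQhJGeImruoYzaahURWeJmZmZh1VoqWECjf/bh3dmZlMgAAIiNHrNtzNquFQ1Z4mZmZmHVWiZUQKN/+yoZVREMyERERAAJ8/qQ2q5ZDRXiZmYiHZVaJhiA5///bhlRERERFVUQxAErvxTasp0M0Z4mIiHdlVniGMUv//+uGRERFVnd3eHQQJ7/WNay5UyNGeId3d2VVZ3YyW///2oZERVVniIeIhzEVn9YkndtzESRmd3d3ZlVmZTJJ///KhlRWZmd3dmZmQiWPxhKN/pQQI1ZmZndmVWZkMjfP/rqXVWeId3dlVFVDR561AWz/2EM1ZlVWZ2ZmZmQyNq3cqZh3iZmHd3dmZlVoraUQSv/9qIiHZVVmZmZ3ZTNGiqh3iIiamGVniZqph3mspyE3z//+3Lp1VWZ3d3d1RFd3ZDRWeJqWQ0aKvN3Kmau5UiN8///ty5dmeIiId3ZVZ2MAAAJYqpYhE1is3/7KrMuEIxOMy6qqqYiaqYd3dmZlQzRVQjirlUUBR5q+/+y97bYWUhI1Vnmqq7zKh2d4dmd3d3d2RquEZxFYmZvv/s//tgZ3ZCE1eKu83cp1V4mGV3d3d3dleFZ3I3qoec//7/6kFnd2MleKvM3eymRGmpZHd3d3d3dmZ3Ymq6dWnf/v/HMUQyI3mqq8ze7adVealUd3d3d3d3d3dVm6dCNpzd/qUjVneJqqqqu83tyoeKuTR3d3d3d3d3d1eqdBATabzsgyWt/typiJmZq83Lury4JXd3d3d3h4d3aJdBAAJYq9tiJa7/6nZWZ3eJmru83aUWd3d3d3d4d3d2VDEAE1i8ymIUjO24UzRVVWd3iazLgid3d3d3d3eId3d3dQE1es7KYyN5u5ZDM0VWd3Z4mrlQR3d3d3d3d3d3d3d1A1ec7sp0M2mqhkM0VniId2eJqFBXd4d3d3d3d3iIh3QUab3/yoU0abqFREZ5qph2ZniYYVd3eHd3d3d3eId3dCV6zv+6hURpunREaKu6h2VVZ4mDN3d4eHd3d3d3d3dzNXrO/6l1RGmpUzR5u5hlVFVmiYUnd4eId3d3d3d3d2JFaKzdqXVEaahFRYvKdTNFZ3d4hiV3d4h4d3d3d3d1NERFeKqphlVollY2nMlSEkeJmIiGInd3iHh3d3d3d1NWVDM1Z5l2ZWiWZTe92DACasy6mYdAR3d3h3d3dlVDNXd1MhJFd3ZVeZZkN77YIASt7cqqmXIDZ3d4d3dWdlVWeIZDIjRmZmeKllNIz9ggF9/sqpqrpjEld3h3dliYdlZ4iHVDRVVmiauWRGnf1xA5/9qIiazKdmRXeHd0aal2VniamHZmZWibu4ZVi//GEEv/uHd4m8y5lzd3d2R5qXZWiau7qYhmeby5dVet/qQAXP6nZ3eJvMunJnd3ZImpdmeavMzLqnebzKdVaL3sgwFs/ZZmd3ebzJYVd3dUial2eKvMzMy7eKzclkVprMliAmz9l2ZmZnm7lQR3d1OJqXd5vMu6qqpnreyFRWiaqFISWu2nVVVVZ5uVAXd3U3qpd4q7upmZmVac24VFaJqYUyJZ3admZmVWiZYgJndTeql3irqZiHiIRYrLhUVnmphUMki9yoiZmGVol0EAV1N6qYeJqYd3d3dFeap1VWeJmGVCNqzczN3cllZ3ZCACQmmqiImZh3Zmd1V4mXZWZ4mYZmI0es3e///ZZWeIYwABV5mYiZh3ZmZ3VmeIdmZniIhnYiJGirze//2neKzJQAAleIiZmHdmZndVZ3d2d2Z4h2UyIiNFZ4m9/9qa3/+jAAJWiJiHd3d3d2ZmZ3d3dmd3ZUREQzIiNFi+7czf//lBATRoiHZmd3d3ZmZmd2d3ZmZmd4iIZCEAAmrdy73//5UhI1eIdmZ3d3dndmZ3dmd2ZniavN24UiEAFZu5ic//2FISR4h2Znd3dmd3Zmd3ZndWeaze7tuGQyABWahmn//pYxFGiHZnd2ZneIhmZ4iGZlVom7vMzKmYdAAmmGad/8hCATZ4d3h2Znd4mXZompdlRFZ4mImaq7y3IBWJd53/tzAANniImYdniXmqhnirqGVERWd2ZniazdlAFZqYrv/XIAA2iImqqZmribqXeauXVERWeIdVVorN2TAmq6m//+ggAEeJmqu7u8yJu5iJqoZVVniZl2VWis22IUi7mK3/6CACaJmZqqvMy4mqmImYZVVnmqqYdVaKumMxasqGet63IBSKqpmIirupiaqYiHZVZ3iaqph2Z5qVNUGMyVRGiYZEaKu6mHZompiJmYiHZVZ3iJmph2Z4mWNnMZy4VDRVVnmrzLqHZVaIiImYh3dUVniHiJmHZnmYRXcxnbh3U0RXrN3LuYdlVXiI"/>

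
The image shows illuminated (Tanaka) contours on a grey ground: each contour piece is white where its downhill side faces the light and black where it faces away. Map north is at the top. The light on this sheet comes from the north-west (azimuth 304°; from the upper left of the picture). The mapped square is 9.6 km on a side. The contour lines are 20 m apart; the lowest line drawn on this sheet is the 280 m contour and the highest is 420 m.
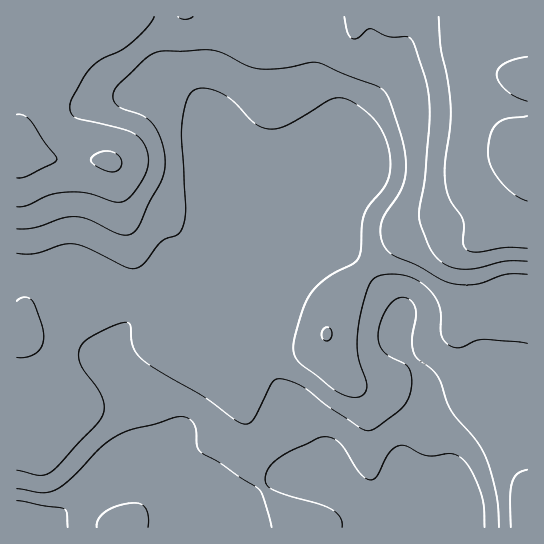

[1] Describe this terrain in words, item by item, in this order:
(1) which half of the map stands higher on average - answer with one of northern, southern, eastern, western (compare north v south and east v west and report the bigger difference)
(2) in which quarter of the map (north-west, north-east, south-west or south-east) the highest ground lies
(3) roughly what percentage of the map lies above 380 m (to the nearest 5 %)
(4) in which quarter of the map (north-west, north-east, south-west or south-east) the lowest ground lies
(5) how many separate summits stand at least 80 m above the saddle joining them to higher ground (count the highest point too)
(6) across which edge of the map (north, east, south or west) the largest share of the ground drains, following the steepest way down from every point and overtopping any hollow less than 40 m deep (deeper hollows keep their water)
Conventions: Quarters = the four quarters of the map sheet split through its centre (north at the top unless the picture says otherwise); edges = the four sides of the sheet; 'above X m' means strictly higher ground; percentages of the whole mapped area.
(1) Taken as a whole, the northern half is higher than the southern.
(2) The highest ground is in the north-east quarter.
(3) About 15 % of the map lies above 380 m.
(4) Look to the south-west quarter for the lowest ground.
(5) There is 1 summit with 80 m or more of prominence.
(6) The largest share of the runoff leaves by the southern edge.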